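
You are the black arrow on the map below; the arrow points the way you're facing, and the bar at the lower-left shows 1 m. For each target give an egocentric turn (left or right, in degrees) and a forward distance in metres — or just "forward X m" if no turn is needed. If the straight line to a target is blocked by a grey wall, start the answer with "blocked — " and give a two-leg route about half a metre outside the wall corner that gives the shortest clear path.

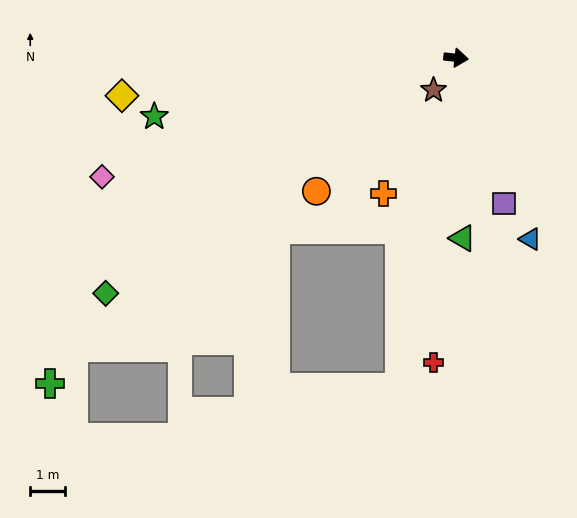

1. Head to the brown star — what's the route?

turn right 119°, forward 1.1 m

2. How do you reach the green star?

turn right 163°, forward 9.0 m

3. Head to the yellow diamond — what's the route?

turn right 167°, forward 9.8 m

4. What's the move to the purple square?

turn right 65°, forward 4.5 m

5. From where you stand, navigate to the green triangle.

turn right 82°, forward 5.3 m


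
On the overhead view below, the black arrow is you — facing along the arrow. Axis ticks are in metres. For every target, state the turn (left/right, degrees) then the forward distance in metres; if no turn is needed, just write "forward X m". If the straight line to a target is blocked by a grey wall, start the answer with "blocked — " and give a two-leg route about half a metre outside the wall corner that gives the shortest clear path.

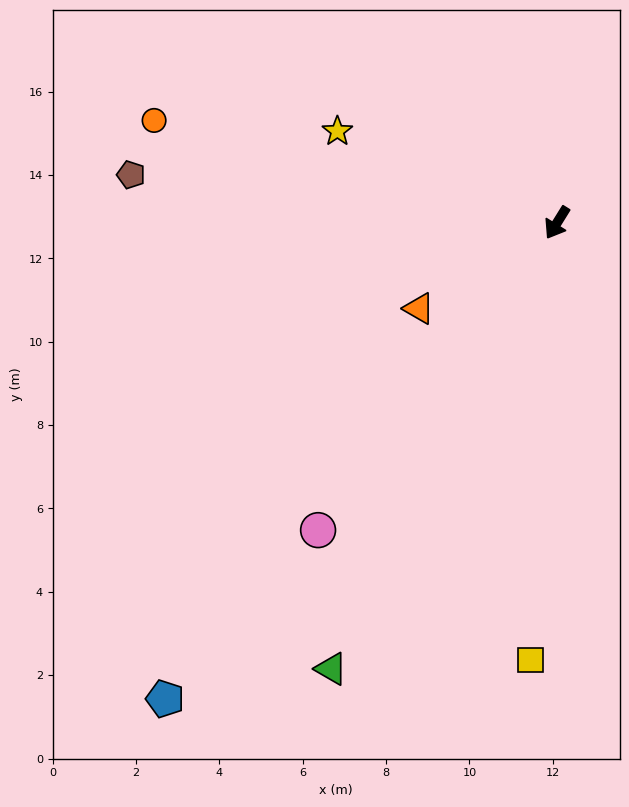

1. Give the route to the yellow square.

turn left 28°, forward 10.5 m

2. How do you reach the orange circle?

turn right 72°, forward 10.0 m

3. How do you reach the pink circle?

turn right 6°, forward 9.3 m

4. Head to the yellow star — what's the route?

turn right 81°, forward 5.7 m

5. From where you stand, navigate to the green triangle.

turn left 5°, forward 12.0 m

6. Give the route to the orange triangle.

turn right 26°, forward 3.9 m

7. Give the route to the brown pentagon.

turn right 65°, forward 10.3 m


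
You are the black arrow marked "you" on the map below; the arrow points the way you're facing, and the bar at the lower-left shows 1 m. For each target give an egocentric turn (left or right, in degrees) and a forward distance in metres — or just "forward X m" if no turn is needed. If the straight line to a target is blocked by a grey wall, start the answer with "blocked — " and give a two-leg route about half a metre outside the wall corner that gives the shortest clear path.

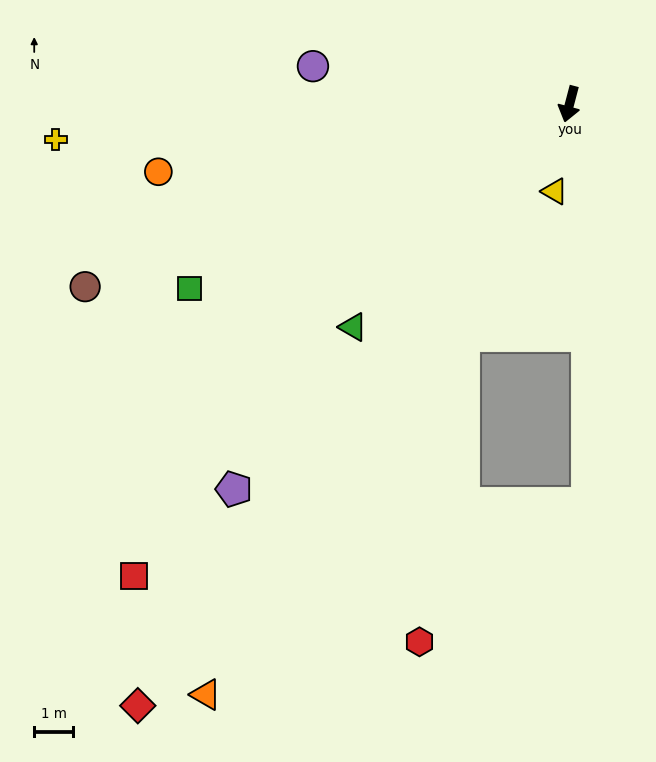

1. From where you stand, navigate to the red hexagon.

blocked — turn right 10°, forward 6.5 m, then turn left 16°, forward 7.9 m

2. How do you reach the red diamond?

turn right 21°, forward 19.0 m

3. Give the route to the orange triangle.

turn right 17°, forward 17.8 m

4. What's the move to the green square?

turn right 49°, forward 10.8 m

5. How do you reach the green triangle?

turn right 29°, forward 8.0 m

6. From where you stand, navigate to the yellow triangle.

turn left 5°, forward 2.3 m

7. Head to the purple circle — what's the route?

turn right 84°, forward 6.7 m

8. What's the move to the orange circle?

turn right 66°, forward 10.7 m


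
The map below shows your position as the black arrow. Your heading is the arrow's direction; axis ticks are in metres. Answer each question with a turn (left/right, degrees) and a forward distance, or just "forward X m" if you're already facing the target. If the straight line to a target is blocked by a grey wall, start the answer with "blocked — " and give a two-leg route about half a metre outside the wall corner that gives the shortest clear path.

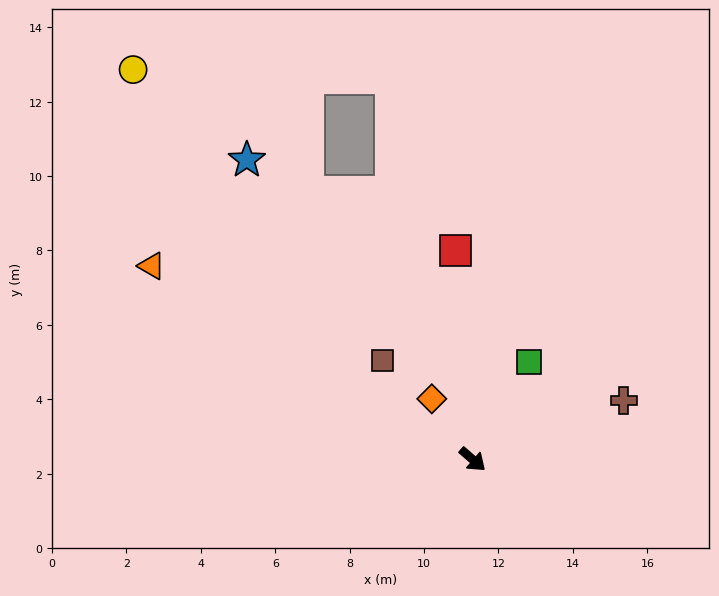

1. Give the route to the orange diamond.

turn left 165°, forward 2.0 m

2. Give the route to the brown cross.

turn left 62°, forward 4.4 m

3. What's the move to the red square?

turn left 136°, forward 5.6 m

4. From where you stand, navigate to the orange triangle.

turn right 170°, forward 10.1 m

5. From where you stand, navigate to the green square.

turn left 101°, forward 3.0 m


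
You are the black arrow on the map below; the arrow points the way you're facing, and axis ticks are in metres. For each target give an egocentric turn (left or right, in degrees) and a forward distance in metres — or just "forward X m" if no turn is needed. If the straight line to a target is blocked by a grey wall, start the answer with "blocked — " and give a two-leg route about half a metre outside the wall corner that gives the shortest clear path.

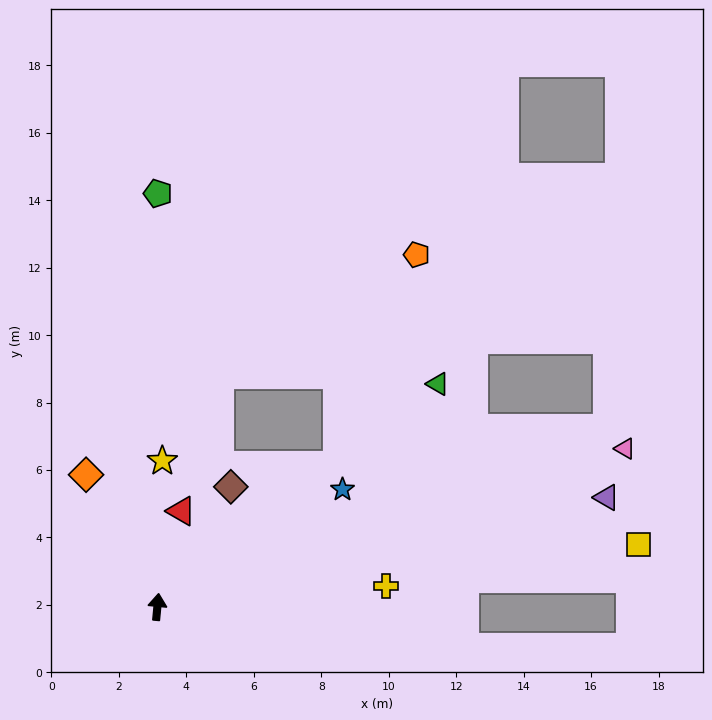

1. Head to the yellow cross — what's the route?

turn right 79°, forward 6.8 m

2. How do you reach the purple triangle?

turn right 71°, forward 13.7 m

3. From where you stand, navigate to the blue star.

turn right 52°, forward 6.5 m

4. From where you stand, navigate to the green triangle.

turn right 46°, forward 10.6 m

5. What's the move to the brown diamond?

turn right 26°, forward 4.2 m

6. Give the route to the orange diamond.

turn left 34°, forward 4.5 m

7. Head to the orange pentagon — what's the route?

blocked — turn right 46°, forward 6.8 m, then turn left 31°, forward 6.7 m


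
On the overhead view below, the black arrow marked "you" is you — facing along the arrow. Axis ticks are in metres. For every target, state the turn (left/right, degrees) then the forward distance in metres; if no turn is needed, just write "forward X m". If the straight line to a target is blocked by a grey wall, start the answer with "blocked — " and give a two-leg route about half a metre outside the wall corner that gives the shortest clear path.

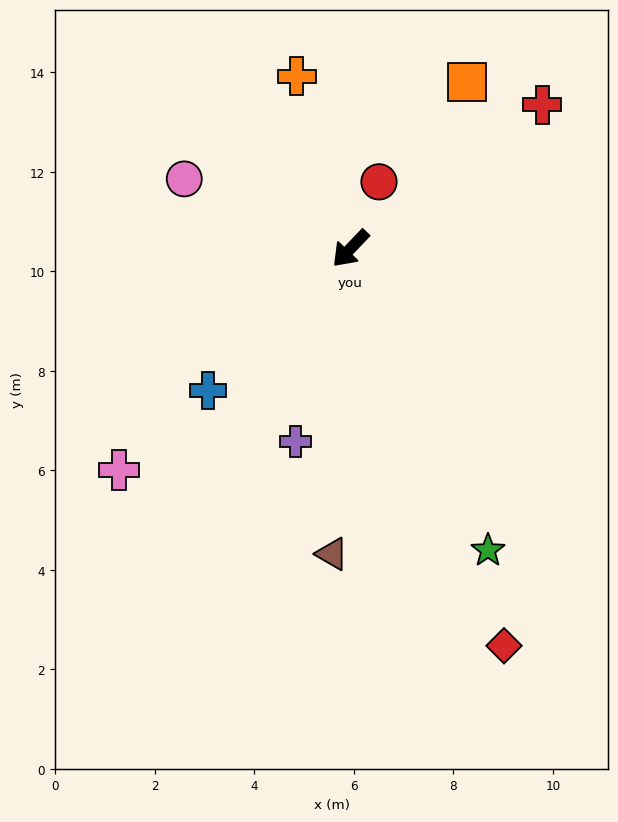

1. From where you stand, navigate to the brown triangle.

turn left 40°, forward 6.1 m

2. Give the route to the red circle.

turn right 159°, forward 1.5 m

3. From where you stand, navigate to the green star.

turn left 68°, forward 6.7 m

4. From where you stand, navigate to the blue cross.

forward 4.0 m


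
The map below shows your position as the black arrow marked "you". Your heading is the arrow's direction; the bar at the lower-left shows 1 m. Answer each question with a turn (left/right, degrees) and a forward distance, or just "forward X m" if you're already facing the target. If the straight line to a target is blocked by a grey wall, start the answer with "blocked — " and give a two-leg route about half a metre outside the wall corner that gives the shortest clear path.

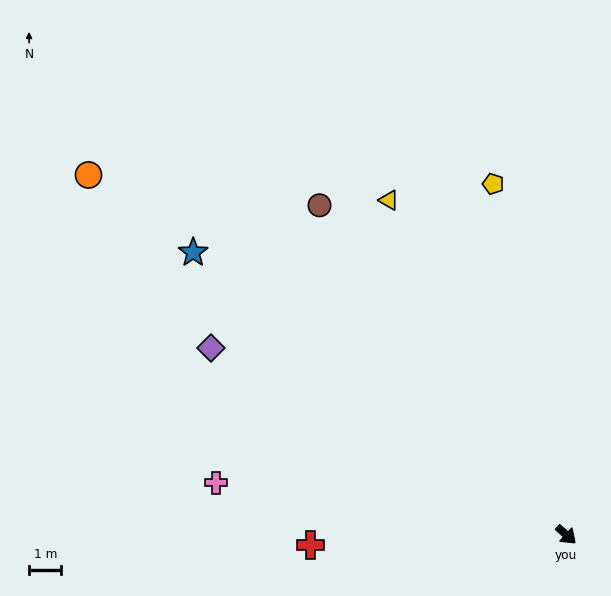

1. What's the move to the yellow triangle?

turn left 160°, forward 11.7 m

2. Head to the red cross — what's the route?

turn right 136°, forward 7.9 m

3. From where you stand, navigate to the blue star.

turn right 175°, forward 14.5 m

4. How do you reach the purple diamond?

turn right 166°, forward 12.4 m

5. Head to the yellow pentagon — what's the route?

turn left 144°, forward 11.1 m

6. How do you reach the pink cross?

turn right 146°, forward 11.0 m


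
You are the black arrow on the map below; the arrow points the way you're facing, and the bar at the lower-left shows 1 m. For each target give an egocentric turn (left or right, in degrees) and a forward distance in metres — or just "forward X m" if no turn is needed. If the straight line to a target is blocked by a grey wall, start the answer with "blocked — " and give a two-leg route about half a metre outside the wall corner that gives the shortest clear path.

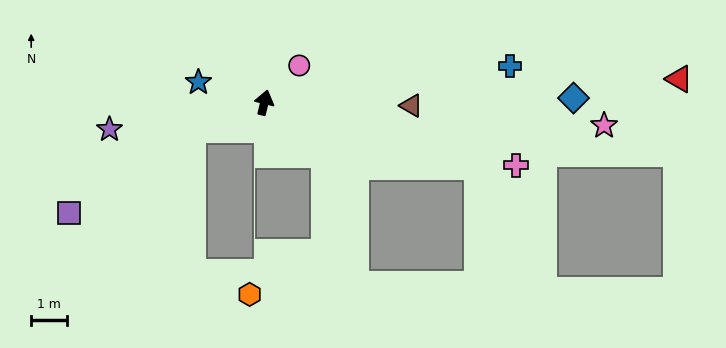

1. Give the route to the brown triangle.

turn right 78°, forward 4.1 m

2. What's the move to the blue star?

turn left 87°, forward 1.9 m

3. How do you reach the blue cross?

turn right 68°, forward 7.0 m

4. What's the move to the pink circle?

turn right 30°, forward 1.4 m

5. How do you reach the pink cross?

turn right 90°, forward 7.3 m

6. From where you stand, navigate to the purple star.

turn left 113°, forward 4.4 m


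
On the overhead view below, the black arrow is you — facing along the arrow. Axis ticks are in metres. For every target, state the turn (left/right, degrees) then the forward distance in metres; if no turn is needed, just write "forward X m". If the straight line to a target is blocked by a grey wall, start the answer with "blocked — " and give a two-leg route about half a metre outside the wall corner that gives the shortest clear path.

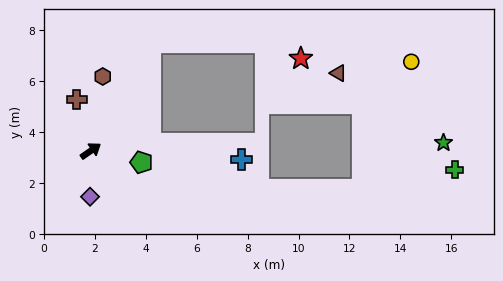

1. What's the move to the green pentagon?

turn right 48°, forward 2.0 m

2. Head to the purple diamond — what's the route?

turn right 126°, forward 1.8 m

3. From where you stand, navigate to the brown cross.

turn left 71°, forward 2.1 m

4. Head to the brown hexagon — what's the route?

turn left 46°, forward 3.0 m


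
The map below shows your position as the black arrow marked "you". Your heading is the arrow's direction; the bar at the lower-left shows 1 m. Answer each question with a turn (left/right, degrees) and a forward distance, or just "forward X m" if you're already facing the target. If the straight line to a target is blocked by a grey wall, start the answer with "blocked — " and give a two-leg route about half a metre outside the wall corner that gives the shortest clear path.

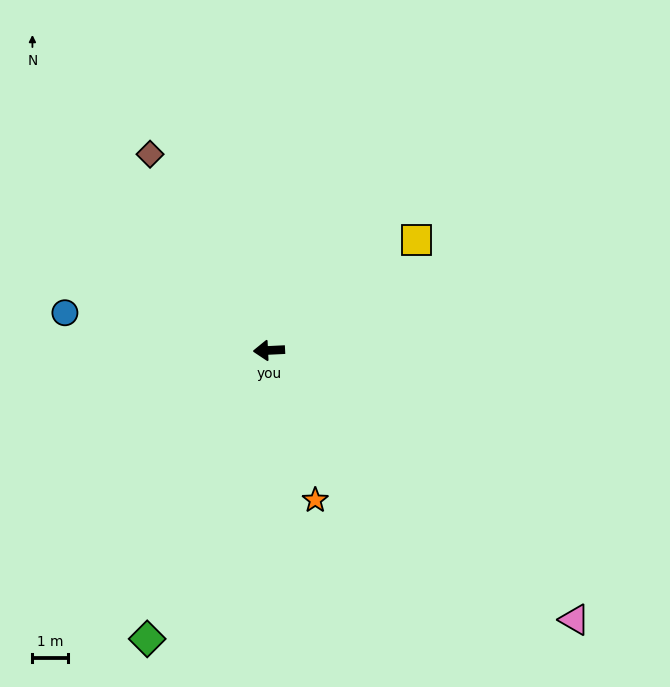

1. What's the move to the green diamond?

turn left 64°, forward 8.7 m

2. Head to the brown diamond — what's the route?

turn right 62°, forward 6.4 m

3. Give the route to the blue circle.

turn right 13°, forward 5.8 m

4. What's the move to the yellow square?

turn right 146°, forward 5.1 m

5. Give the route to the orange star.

turn left 104°, forward 4.4 m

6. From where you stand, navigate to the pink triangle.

turn left 136°, forward 11.4 m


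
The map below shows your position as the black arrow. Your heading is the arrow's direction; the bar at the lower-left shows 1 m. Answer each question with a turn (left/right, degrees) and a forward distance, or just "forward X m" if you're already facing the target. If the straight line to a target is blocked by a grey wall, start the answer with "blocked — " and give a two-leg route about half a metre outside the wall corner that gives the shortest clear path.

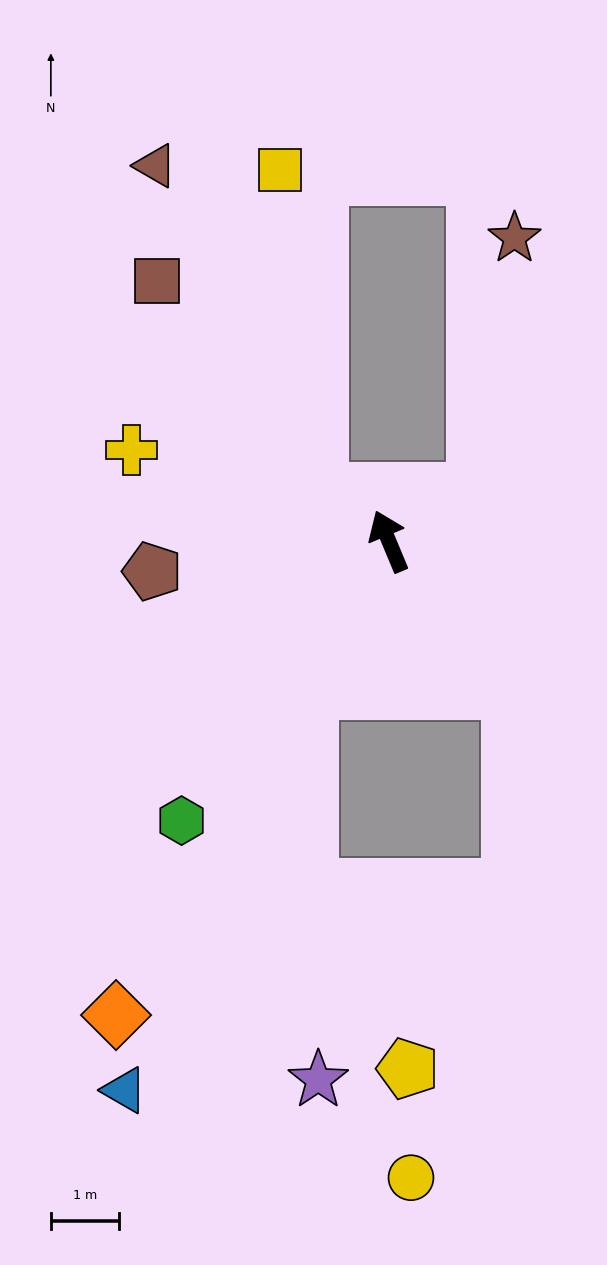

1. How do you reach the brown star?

blocked — turn right 83°, forward 1.5 m, then turn left 52°, forward 3.8 m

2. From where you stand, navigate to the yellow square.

blocked — turn left 32°, forward 1.3 m, then turn right 48°, forward 4.8 m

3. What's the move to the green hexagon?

turn left 121°, forward 5.1 m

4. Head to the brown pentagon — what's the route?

turn left 75°, forward 3.5 m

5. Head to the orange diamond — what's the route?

turn left 127°, forward 8.1 m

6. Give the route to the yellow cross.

turn left 48°, forward 4.0 m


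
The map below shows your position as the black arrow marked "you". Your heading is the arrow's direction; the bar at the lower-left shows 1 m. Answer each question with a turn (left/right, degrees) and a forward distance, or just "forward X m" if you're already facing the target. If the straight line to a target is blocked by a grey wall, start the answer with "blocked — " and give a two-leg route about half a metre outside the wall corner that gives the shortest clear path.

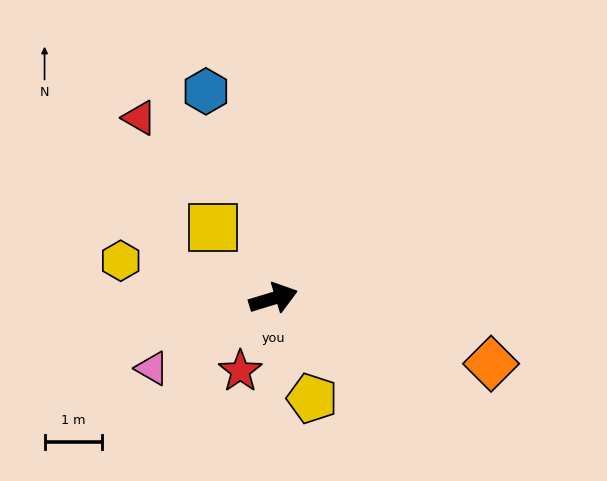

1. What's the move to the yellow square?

turn left 113°, forward 1.6 m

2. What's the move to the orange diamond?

turn right 34°, forward 4.0 m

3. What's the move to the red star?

turn right 131°, forward 1.4 m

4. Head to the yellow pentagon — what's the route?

turn right 86°, forward 1.9 m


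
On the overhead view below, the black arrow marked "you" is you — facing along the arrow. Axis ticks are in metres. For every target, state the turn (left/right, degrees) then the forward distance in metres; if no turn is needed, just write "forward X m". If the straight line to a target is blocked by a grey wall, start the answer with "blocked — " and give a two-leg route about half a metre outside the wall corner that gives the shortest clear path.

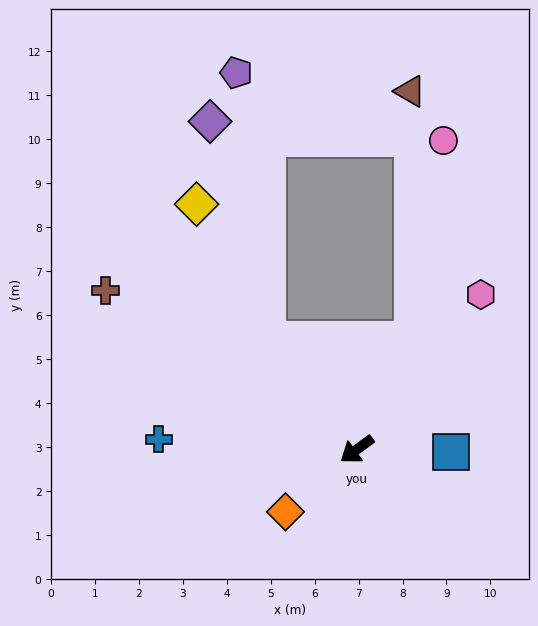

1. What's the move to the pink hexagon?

turn right 165°, forward 4.5 m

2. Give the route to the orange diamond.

turn left 5°, forward 2.2 m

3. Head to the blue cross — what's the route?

turn right 39°, forward 4.5 m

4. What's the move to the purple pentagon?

blocked — turn right 87°, forward 3.2 m, then turn right 32°, forward 6.1 m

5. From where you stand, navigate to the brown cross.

turn right 69°, forward 6.8 m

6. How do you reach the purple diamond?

blocked — turn right 87°, forward 3.2 m, then turn right 24°, forward 5.1 m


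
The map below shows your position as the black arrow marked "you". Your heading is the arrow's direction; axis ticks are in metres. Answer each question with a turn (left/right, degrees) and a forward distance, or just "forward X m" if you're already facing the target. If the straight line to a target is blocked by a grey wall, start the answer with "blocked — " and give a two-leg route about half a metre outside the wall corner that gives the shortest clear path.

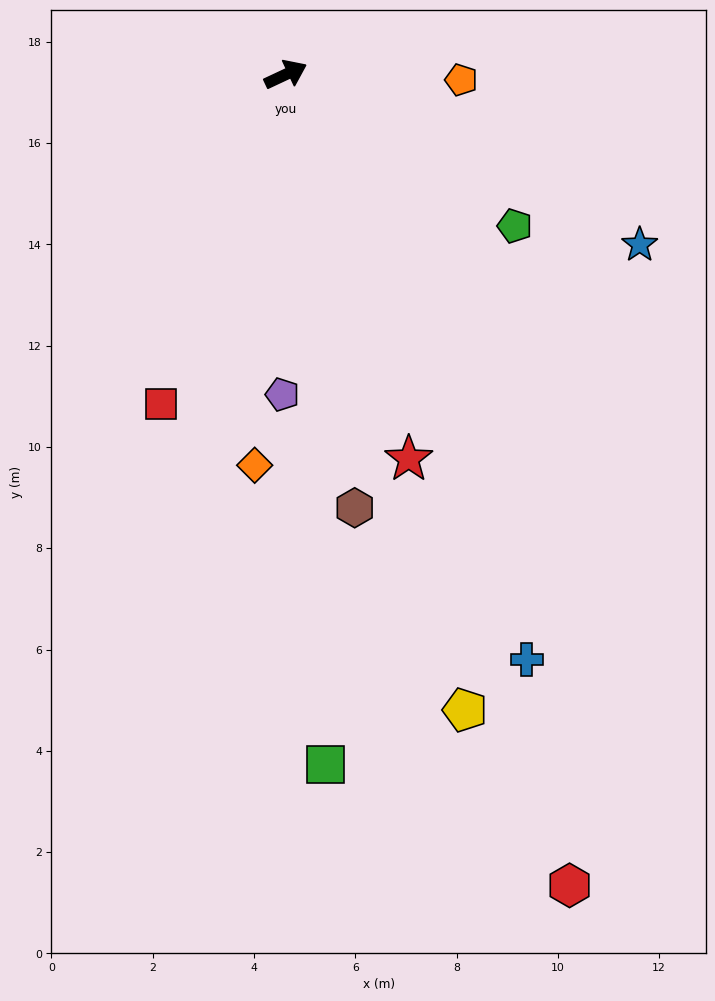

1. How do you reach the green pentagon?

turn right 59°, forward 5.4 m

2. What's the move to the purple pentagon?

turn right 116°, forward 6.3 m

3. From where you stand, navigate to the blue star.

turn right 51°, forward 7.8 m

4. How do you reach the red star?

turn right 97°, forward 8.0 m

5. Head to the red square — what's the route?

turn right 136°, forward 7.0 m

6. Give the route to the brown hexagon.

turn right 106°, forward 8.7 m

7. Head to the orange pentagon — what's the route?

turn right 27°, forward 3.5 m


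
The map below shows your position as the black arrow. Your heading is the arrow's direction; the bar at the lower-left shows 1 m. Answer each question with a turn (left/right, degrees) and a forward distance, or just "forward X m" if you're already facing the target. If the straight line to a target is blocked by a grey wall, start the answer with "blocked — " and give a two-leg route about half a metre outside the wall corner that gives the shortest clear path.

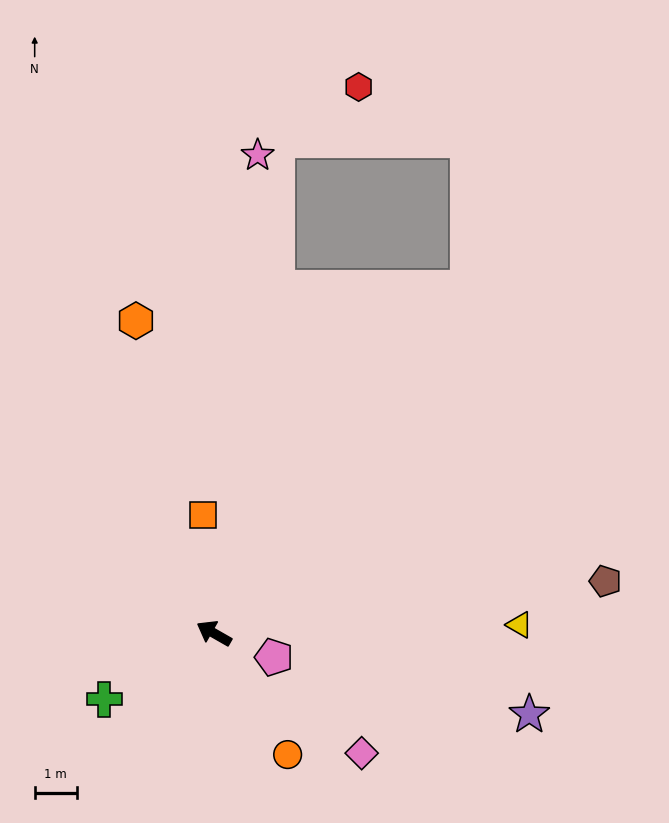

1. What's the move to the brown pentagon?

turn right 143°, forward 9.4 m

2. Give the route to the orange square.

turn right 55°, forward 2.8 m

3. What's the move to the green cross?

turn left 61°, forward 3.0 m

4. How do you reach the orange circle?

turn left 151°, forward 3.4 m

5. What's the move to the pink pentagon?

turn right 172°, forward 1.5 m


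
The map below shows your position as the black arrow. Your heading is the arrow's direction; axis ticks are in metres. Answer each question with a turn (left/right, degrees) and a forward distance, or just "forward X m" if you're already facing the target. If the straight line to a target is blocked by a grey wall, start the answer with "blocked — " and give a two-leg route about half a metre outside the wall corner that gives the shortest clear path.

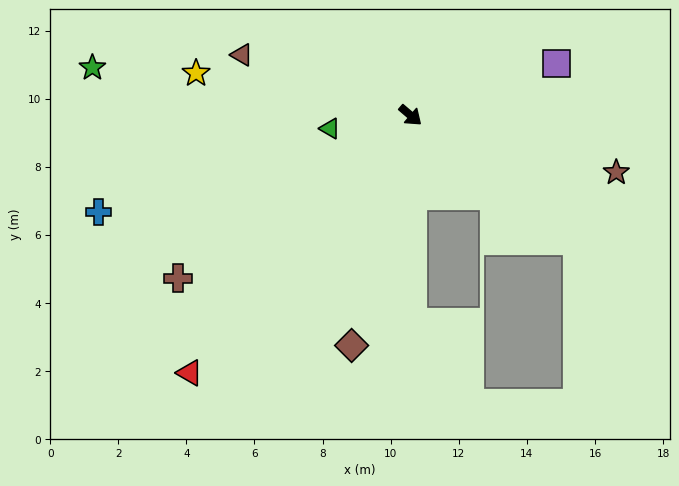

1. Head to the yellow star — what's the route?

turn right 151°, forward 6.4 m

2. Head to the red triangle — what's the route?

turn right 90°, forward 10.0 m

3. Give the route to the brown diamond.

turn right 64°, forward 7.0 m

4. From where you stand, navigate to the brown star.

turn left 25°, forward 6.3 m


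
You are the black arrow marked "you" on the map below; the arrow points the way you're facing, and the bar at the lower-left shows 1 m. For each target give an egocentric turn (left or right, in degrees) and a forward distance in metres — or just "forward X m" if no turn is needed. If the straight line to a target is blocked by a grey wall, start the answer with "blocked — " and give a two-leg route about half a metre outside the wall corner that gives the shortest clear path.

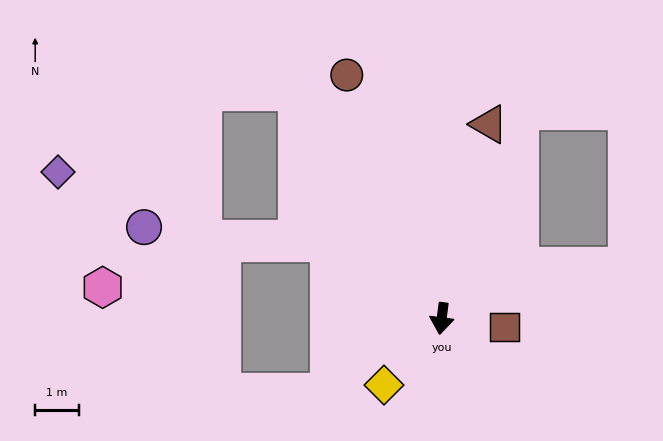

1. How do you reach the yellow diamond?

turn right 34°, forward 2.0 m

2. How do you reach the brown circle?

turn right 151°, forward 6.0 m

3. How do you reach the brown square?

turn left 90°, forward 1.4 m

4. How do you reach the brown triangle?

turn left 174°, forward 4.6 m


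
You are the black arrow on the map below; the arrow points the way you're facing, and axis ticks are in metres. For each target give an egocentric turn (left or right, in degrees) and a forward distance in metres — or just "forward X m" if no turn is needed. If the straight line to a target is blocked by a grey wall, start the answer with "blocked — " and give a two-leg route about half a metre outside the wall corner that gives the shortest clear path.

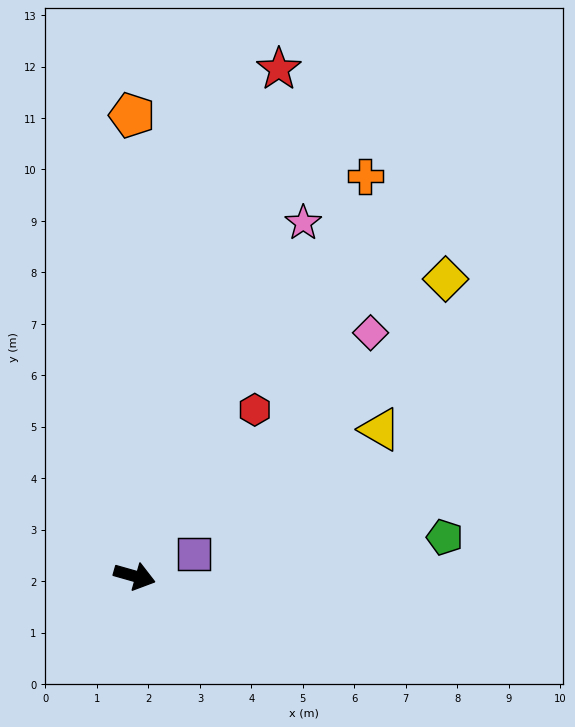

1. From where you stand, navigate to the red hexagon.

turn left 70°, forward 4.0 m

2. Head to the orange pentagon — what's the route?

turn left 106°, forward 9.0 m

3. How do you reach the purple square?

turn left 36°, forward 1.2 m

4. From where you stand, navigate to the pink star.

turn left 80°, forward 7.6 m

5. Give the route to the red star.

turn left 90°, forward 10.2 m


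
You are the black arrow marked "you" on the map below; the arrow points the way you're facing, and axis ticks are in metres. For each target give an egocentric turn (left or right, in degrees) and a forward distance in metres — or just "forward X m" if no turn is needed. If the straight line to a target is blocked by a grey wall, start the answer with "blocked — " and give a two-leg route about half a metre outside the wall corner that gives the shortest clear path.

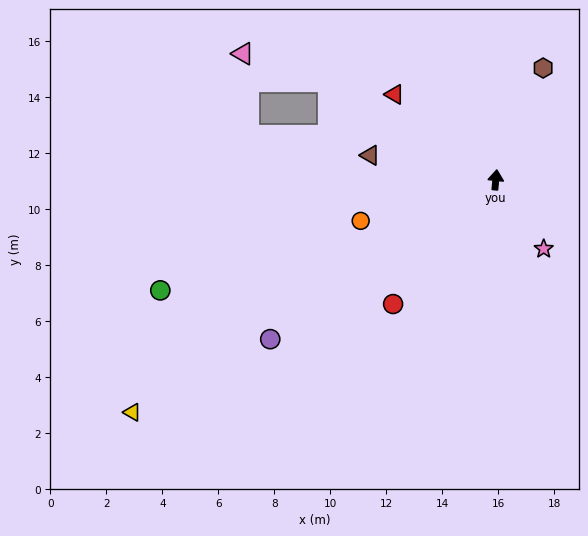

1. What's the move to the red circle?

turn left 146°, forward 5.8 m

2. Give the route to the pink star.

turn right 140°, forward 3.0 m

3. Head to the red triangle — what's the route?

turn left 56°, forward 4.7 m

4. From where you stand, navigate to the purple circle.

turn left 131°, forward 9.9 m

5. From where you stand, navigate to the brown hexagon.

turn right 17°, forward 4.3 m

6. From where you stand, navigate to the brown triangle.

turn left 85°, forward 4.6 m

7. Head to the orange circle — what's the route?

turn left 113°, forward 5.0 m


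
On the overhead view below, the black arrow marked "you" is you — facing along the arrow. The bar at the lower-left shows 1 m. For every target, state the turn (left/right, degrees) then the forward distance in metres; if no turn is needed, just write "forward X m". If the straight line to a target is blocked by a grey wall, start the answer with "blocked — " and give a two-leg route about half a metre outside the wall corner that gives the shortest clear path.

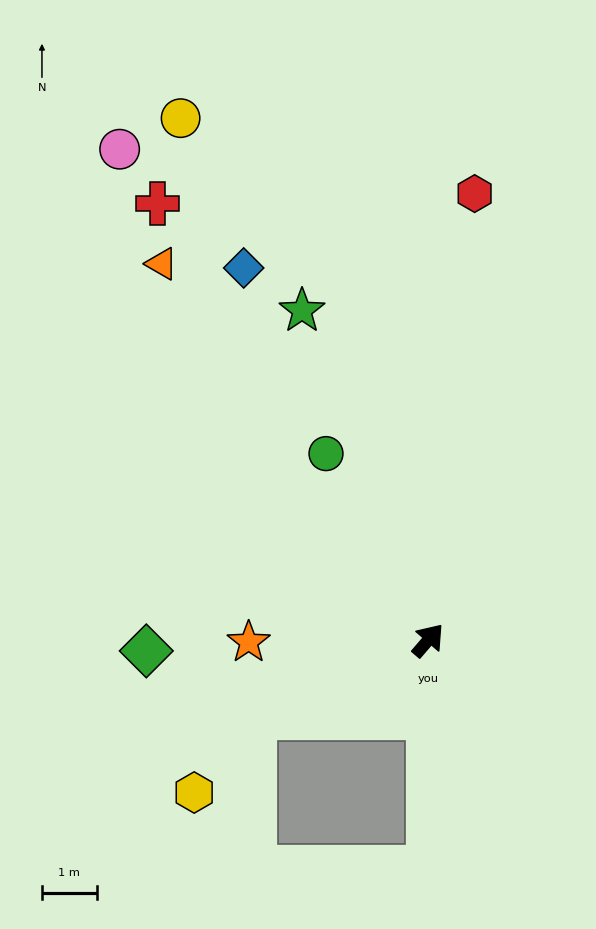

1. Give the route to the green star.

turn left 62°, forward 6.4 m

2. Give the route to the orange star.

turn left 131°, forward 3.3 m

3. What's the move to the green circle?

turn left 69°, forward 3.9 m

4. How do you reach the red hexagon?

turn left 35°, forward 8.2 m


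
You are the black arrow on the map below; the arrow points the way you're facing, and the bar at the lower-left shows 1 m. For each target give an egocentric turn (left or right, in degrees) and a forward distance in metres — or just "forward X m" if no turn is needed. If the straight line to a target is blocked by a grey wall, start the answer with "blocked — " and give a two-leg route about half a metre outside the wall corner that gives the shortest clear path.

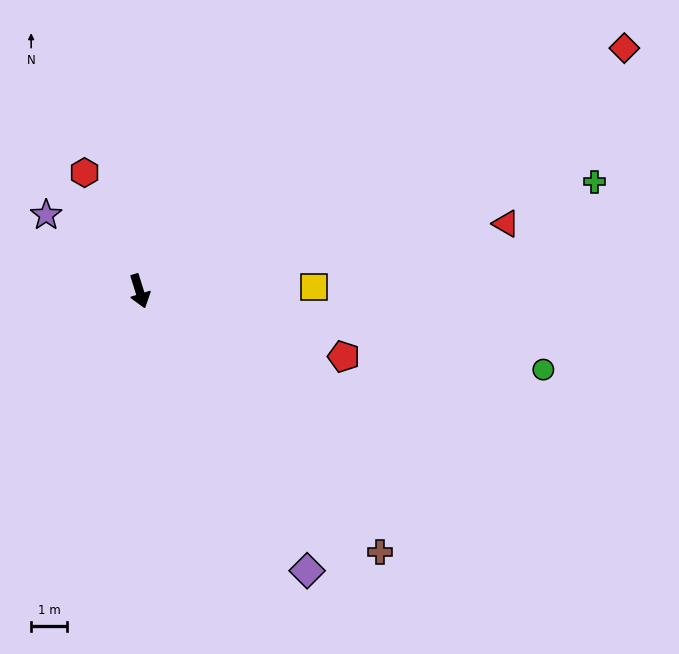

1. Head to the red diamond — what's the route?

turn left 99°, forward 15.0 m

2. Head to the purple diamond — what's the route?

turn left 14°, forward 9.0 m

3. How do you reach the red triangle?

turn left 83°, forward 10.3 m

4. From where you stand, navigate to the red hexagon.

turn right 172°, forward 3.6 m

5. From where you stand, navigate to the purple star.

turn right 146°, forward 3.3 m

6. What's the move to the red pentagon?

turn left 55°, forward 5.9 m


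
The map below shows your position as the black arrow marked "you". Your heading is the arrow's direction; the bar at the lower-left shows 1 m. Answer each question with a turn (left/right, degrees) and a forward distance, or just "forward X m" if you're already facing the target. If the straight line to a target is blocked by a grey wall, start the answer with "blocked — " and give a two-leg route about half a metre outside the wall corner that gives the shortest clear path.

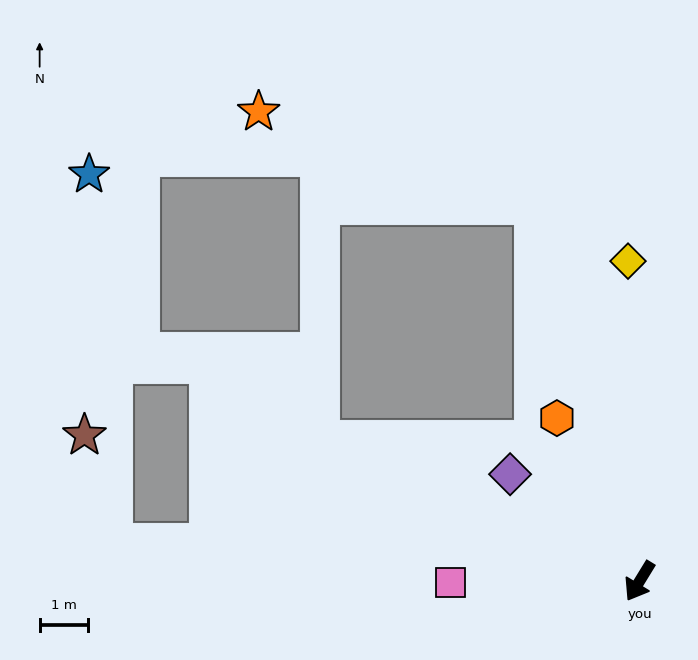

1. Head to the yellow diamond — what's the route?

turn right 146°, forward 6.6 m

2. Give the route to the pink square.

turn right 58°, forward 3.9 m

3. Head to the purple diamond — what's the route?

turn right 98°, forward 3.5 m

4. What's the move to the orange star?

blocked — turn right 133°, forward 8.1 m, then turn left 56°, forward 6.0 m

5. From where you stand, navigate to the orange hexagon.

turn right 122°, forward 3.8 m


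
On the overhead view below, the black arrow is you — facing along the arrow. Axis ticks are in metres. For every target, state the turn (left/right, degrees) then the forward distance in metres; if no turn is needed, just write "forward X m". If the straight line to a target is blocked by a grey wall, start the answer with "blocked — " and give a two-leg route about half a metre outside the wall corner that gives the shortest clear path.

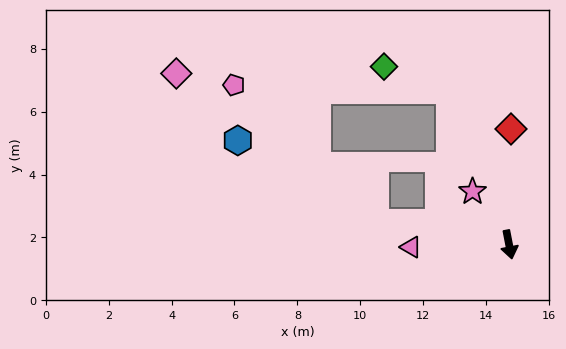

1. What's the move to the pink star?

turn right 156°, forward 2.0 m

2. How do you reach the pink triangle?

turn right 100°, forward 3.1 m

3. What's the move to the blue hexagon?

blocked — turn right 111°, forward 4.3 m, then turn right 21°, forward 5.1 m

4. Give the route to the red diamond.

turn left 168°, forward 3.7 m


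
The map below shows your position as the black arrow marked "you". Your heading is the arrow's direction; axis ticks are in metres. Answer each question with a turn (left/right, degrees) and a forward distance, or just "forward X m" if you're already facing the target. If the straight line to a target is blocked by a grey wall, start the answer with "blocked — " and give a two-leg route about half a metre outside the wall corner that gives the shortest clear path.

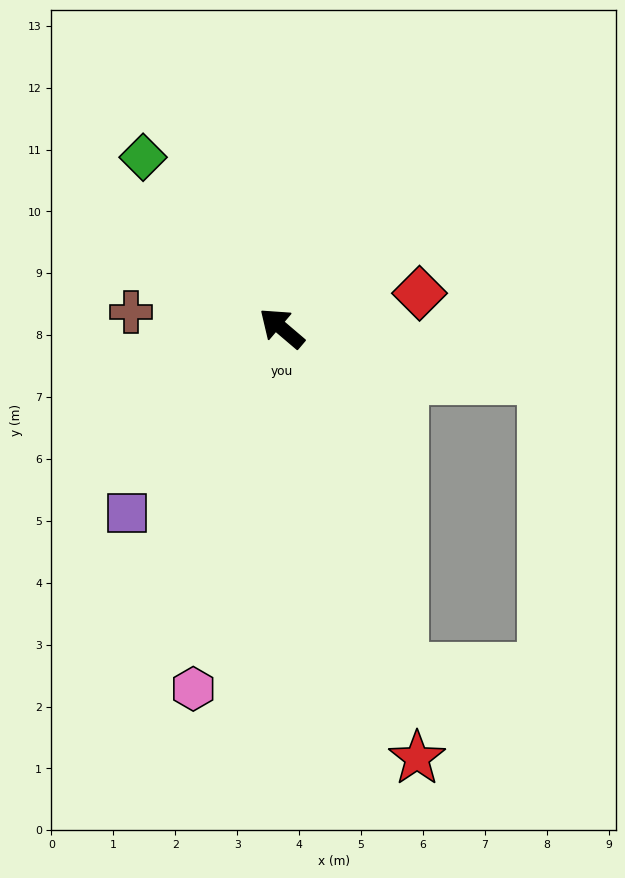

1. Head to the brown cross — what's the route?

turn left 34°, forward 2.4 m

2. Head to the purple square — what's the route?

turn left 91°, forward 3.9 m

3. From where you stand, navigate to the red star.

turn left 148°, forward 7.3 m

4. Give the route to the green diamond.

turn right 11°, forward 3.6 m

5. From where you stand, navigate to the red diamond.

turn right 125°, forward 2.3 m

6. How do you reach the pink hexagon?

turn left 117°, forward 6.0 m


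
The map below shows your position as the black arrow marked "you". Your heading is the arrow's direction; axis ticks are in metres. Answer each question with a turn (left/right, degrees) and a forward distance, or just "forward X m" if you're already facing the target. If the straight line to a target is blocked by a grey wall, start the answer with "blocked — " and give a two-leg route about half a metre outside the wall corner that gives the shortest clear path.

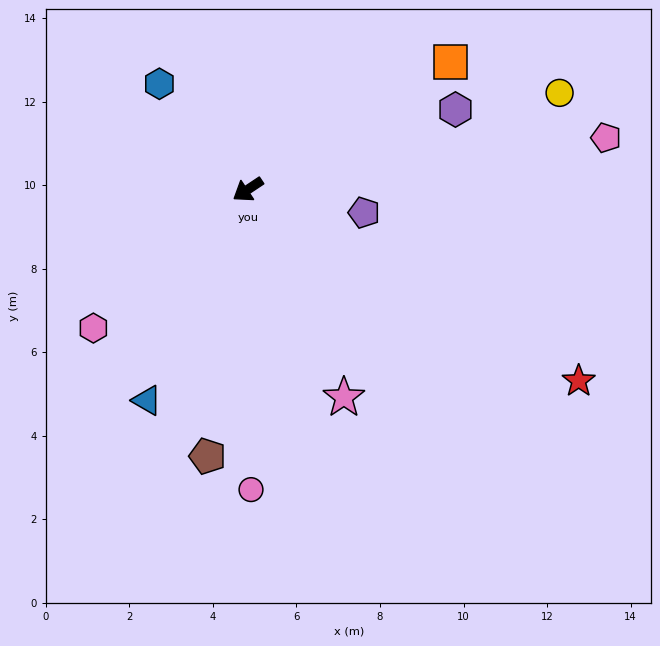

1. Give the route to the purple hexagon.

turn left 167°, forward 5.3 m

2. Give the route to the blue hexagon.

turn right 84°, forward 3.3 m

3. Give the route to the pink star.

turn left 81°, forward 5.5 m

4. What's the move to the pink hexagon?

turn left 8°, forward 5.0 m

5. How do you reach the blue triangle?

turn left 31°, forward 5.6 m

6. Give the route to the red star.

turn left 116°, forward 9.1 m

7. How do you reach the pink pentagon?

turn left 155°, forward 8.7 m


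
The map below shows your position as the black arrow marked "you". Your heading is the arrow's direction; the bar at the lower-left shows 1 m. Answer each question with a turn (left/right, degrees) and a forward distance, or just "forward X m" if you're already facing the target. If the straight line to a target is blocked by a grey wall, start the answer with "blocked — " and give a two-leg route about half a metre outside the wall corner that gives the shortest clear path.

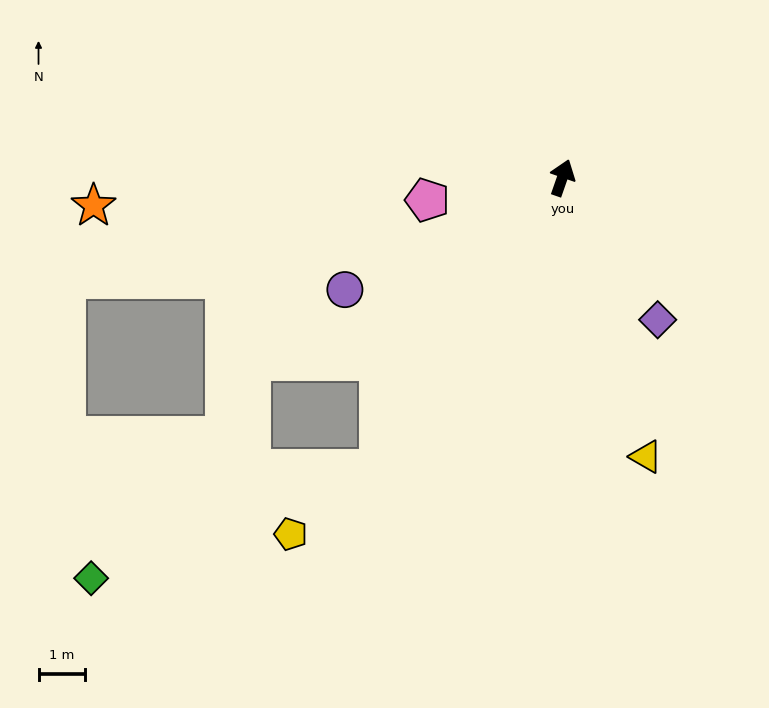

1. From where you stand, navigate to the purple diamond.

turn right 127°, forward 3.7 m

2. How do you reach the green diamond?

blocked — turn left 167°, forward 7.4 m, then turn right 37°, forward 6.6 m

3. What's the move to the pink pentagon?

turn left 119°, forward 2.9 m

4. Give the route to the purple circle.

turn left 136°, forward 5.2 m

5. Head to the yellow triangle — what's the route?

turn right 144°, forward 6.2 m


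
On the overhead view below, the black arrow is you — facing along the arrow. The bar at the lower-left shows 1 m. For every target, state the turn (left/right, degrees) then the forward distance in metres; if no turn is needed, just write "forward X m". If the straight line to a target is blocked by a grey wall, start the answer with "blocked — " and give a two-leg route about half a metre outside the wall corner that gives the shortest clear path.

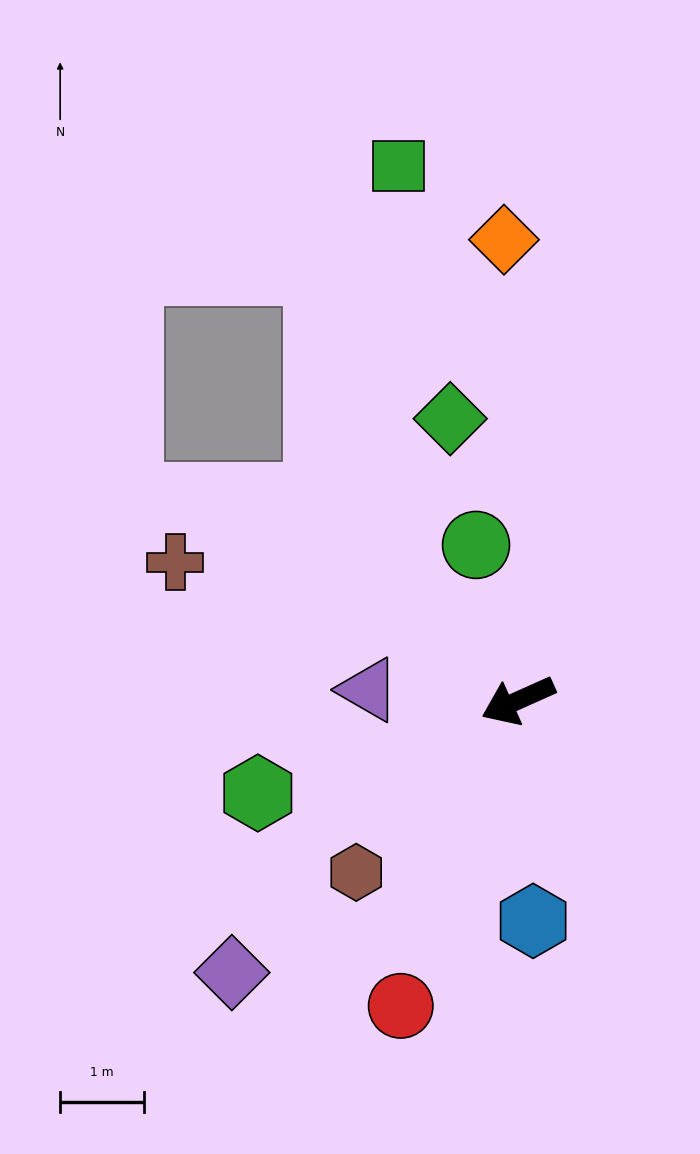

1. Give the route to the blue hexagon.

turn left 70°, forward 2.6 m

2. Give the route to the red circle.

turn left 45°, forward 3.9 m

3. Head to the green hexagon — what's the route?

turn right 5°, forward 3.3 m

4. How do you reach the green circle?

turn right 99°, forward 1.9 m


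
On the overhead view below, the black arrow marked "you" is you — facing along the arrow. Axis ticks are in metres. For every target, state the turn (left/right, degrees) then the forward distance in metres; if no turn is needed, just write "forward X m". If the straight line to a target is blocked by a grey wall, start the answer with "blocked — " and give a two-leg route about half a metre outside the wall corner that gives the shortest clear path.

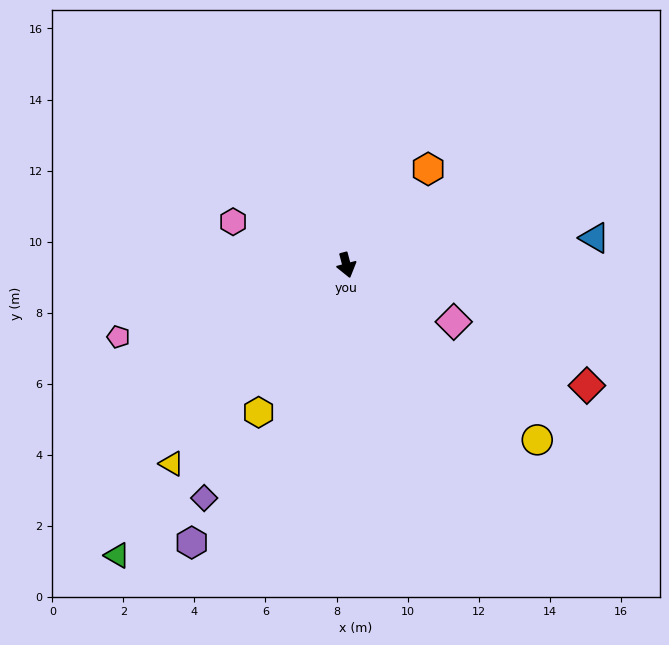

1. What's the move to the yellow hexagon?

turn right 46°, forward 4.8 m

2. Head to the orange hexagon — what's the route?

turn left 125°, forward 3.6 m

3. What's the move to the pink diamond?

turn left 47°, forward 3.4 m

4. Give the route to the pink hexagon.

turn right 126°, forward 3.4 m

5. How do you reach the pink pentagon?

turn right 87°, forward 6.7 m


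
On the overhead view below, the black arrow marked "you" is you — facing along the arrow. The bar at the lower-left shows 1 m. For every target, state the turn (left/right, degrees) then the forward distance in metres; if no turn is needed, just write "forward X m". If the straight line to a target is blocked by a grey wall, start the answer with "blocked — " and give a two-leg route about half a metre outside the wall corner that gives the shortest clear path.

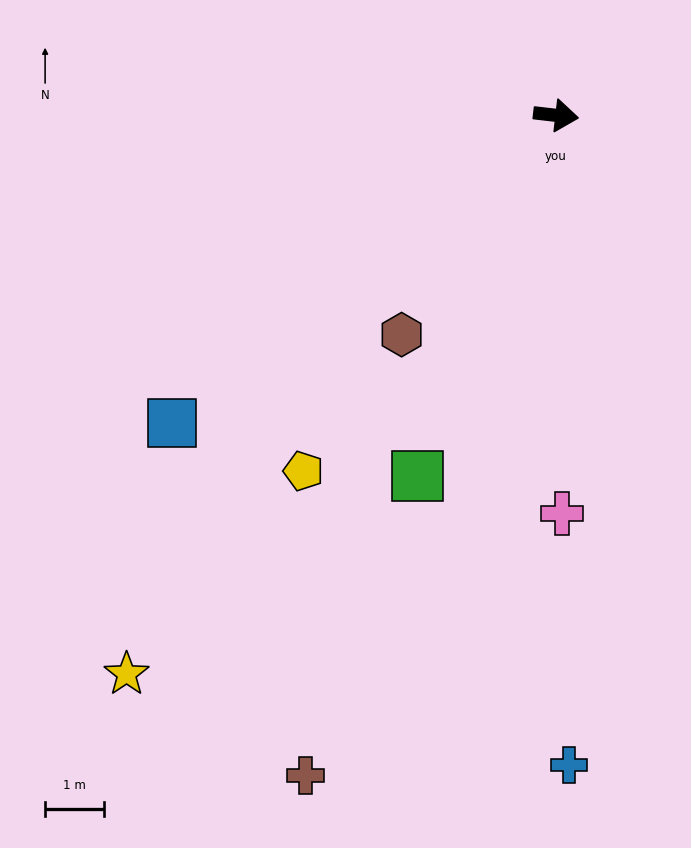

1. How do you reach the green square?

turn right 104°, forward 6.5 m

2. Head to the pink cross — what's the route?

turn right 83°, forward 6.7 m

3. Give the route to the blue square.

turn right 135°, forward 8.3 m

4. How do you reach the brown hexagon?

turn right 119°, forward 4.5 m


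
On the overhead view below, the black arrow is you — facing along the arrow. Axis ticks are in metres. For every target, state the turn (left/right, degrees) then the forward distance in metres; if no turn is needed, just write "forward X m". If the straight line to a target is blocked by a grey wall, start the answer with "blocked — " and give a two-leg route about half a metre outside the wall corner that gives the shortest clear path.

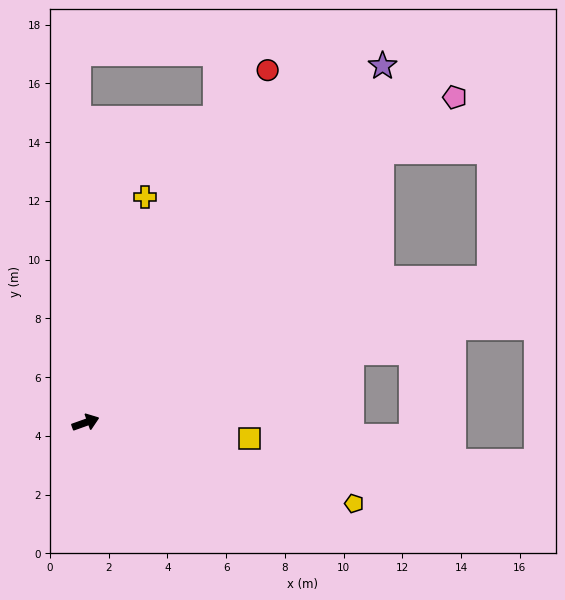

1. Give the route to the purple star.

turn left 31°, forward 15.8 m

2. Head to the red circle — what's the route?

turn left 43°, forward 13.5 m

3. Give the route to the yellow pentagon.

turn right 36°, forward 9.5 m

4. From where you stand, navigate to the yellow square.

turn right 25°, forward 5.6 m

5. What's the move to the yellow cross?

turn left 56°, forward 7.9 m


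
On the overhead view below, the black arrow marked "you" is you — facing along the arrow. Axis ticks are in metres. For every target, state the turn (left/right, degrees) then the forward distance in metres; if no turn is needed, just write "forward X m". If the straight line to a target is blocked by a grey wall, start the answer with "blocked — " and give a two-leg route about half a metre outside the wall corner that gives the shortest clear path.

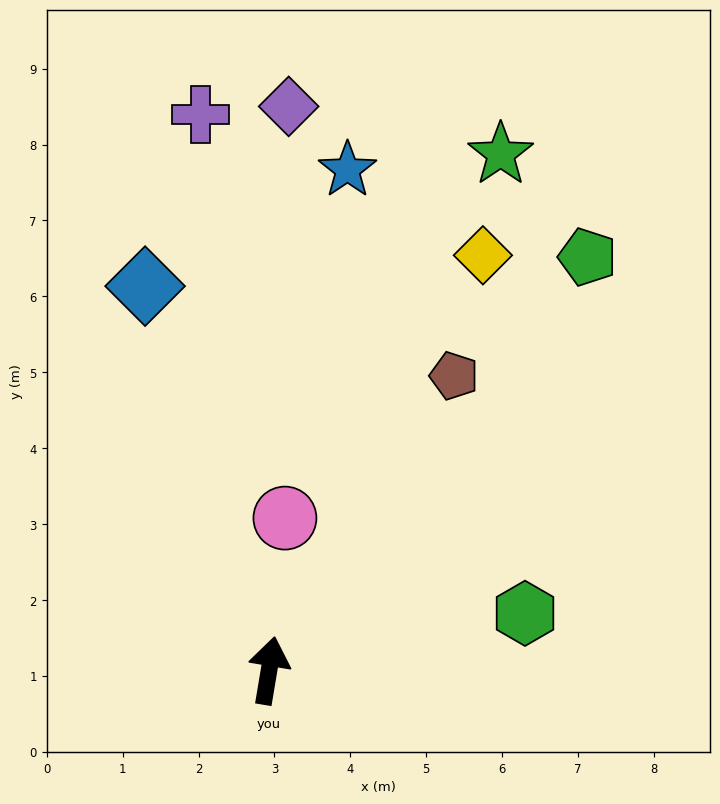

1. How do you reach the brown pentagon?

turn right 23°, forward 4.6 m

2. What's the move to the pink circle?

turn left 4°, forward 2.0 m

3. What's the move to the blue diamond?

turn left 27°, forward 5.3 m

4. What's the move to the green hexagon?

turn right 68°, forward 3.5 m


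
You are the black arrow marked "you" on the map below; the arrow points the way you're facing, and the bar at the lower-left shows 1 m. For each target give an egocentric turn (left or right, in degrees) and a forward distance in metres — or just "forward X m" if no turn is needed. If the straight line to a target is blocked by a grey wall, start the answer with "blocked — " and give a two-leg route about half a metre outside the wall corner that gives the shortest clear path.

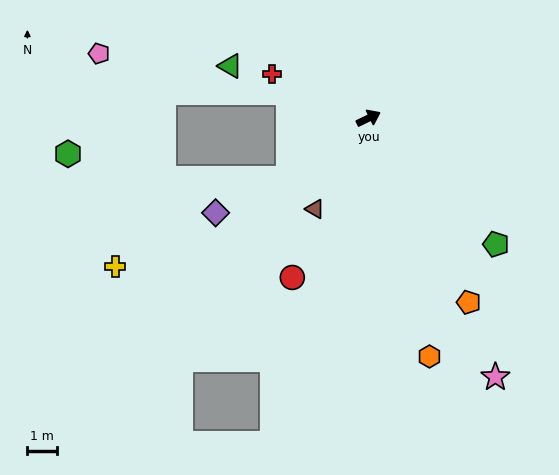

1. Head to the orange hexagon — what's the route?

turn right 102°, forward 8.4 m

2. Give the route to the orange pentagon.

turn right 87°, forward 7.2 m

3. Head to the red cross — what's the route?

turn left 130°, forward 3.6 m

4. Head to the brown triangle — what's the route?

turn right 146°, forward 3.6 m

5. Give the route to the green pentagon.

turn right 71°, forward 6.1 m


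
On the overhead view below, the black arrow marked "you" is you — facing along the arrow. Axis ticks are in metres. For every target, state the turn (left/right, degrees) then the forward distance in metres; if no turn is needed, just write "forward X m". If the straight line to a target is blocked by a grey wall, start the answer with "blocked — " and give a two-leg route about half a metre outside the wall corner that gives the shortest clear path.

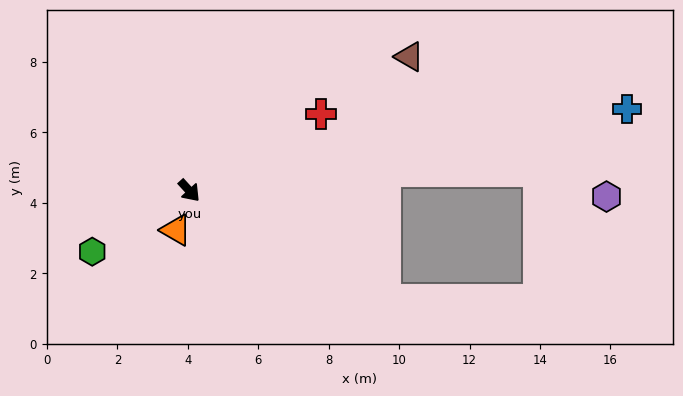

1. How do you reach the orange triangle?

turn right 61°, forward 1.2 m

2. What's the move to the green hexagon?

turn right 100°, forward 3.3 m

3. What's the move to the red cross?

turn left 78°, forward 4.3 m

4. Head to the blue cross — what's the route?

turn left 58°, forward 12.6 m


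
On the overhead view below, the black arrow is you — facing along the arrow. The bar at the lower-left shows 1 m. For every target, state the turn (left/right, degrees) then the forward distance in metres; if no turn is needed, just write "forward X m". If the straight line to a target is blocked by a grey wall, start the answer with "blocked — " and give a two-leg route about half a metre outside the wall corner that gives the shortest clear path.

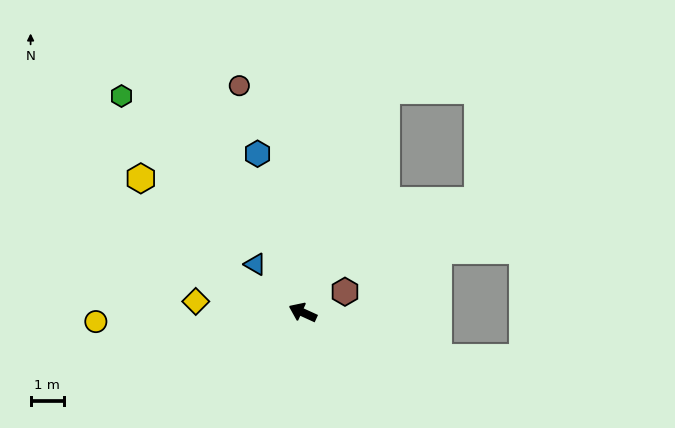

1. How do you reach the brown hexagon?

turn right 129°, forward 1.4 m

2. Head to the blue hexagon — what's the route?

turn right 50°, forward 5.0 m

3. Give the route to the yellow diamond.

turn left 19°, forward 3.2 m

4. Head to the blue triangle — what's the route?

turn right 21°, forward 2.0 m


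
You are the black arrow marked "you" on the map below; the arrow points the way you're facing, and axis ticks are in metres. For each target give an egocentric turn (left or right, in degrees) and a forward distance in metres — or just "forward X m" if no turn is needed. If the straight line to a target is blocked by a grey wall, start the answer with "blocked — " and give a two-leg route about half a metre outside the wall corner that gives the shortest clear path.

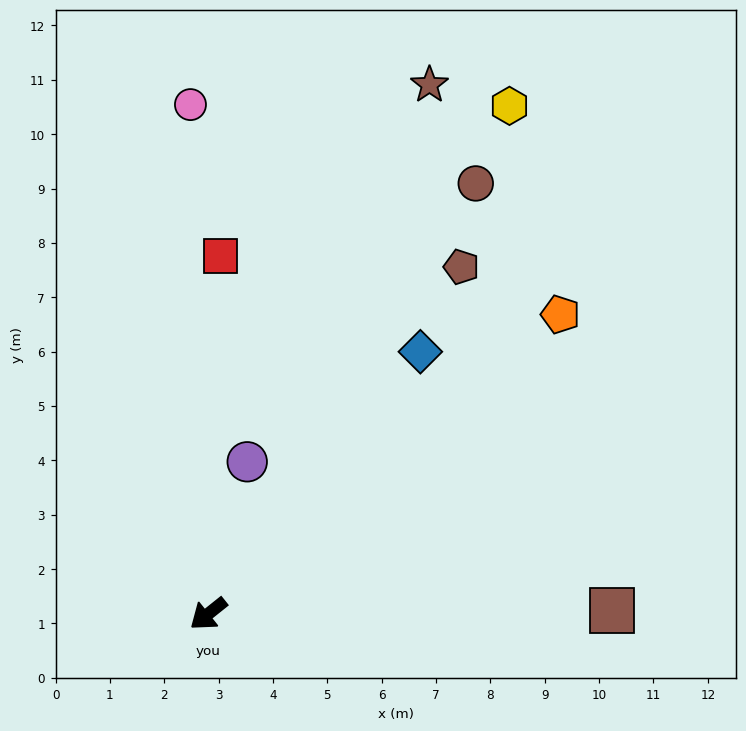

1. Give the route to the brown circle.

turn right 160°, forward 9.3 m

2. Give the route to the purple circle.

turn right 143°, forward 2.9 m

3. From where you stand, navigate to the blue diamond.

turn right 168°, forward 6.2 m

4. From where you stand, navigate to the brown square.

turn left 142°, forward 7.4 m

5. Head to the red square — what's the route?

turn right 131°, forward 6.6 m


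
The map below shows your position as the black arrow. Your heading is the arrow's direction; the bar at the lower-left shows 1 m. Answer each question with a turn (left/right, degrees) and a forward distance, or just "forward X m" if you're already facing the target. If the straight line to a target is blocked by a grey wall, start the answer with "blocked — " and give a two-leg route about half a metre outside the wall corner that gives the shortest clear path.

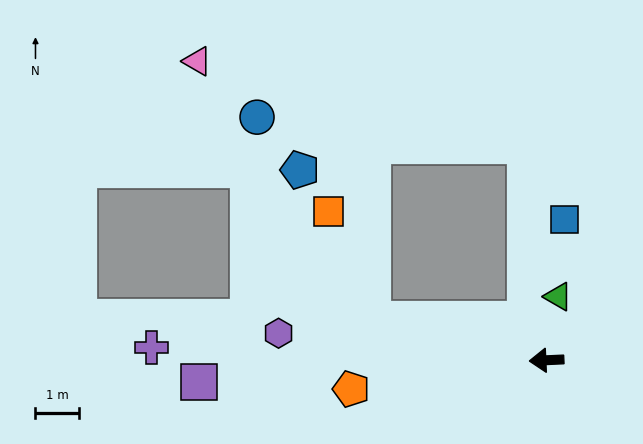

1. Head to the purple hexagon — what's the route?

turn right 8°, forward 6.2 m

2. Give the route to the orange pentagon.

turn left 6°, forward 4.5 m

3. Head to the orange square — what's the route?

blocked — turn right 16°, forward 4.1 m, then turn right 55°, forward 2.7 m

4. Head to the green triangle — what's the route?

turn right 103°, forward 1.5 m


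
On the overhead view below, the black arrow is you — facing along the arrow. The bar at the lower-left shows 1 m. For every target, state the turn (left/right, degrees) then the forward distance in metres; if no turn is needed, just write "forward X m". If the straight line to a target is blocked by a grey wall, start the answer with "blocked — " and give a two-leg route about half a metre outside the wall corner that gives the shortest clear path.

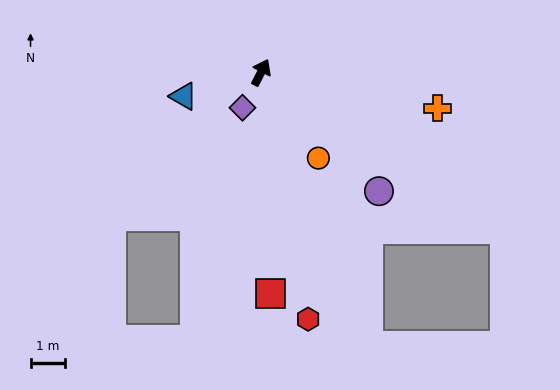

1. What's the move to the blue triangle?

turn left 134°, forward 2.3 m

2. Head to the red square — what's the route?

turn right 150°, forward 6.4 m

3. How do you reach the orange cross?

turn right 74°, forward 5.2 m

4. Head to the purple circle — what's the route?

turn right 108°, forward 4.8 m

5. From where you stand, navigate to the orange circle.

turn right 119°, forward 3.0 m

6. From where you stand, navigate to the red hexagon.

turn right 142°, forward 7.2 m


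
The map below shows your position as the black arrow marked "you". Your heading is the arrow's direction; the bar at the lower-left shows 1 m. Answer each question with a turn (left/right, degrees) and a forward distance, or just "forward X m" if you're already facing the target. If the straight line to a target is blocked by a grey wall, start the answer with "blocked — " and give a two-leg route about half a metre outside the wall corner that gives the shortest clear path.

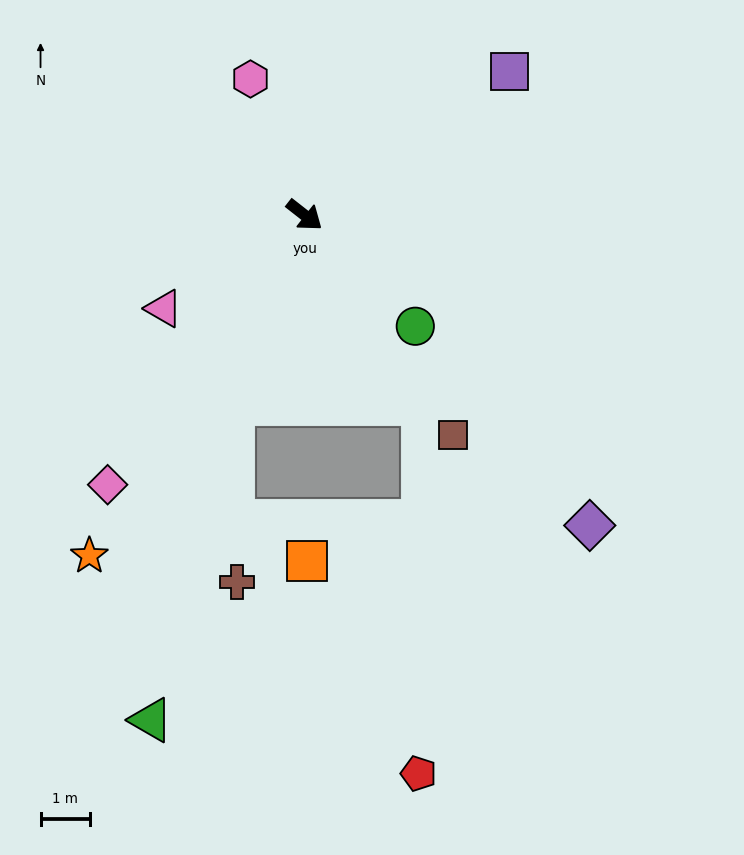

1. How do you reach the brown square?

turn right 18°, forward 5.4 m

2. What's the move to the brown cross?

blocked — turn right 72°, forward 4.1 m, then turn left 21°, forward 3.6 m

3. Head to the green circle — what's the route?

turn right 7°, forward 3.2 m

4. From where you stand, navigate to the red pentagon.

blocked — turn right 20°, forward 4.5 m, then turn right 33°, forward 7.4 m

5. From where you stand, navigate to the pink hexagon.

turn left 150°, forward 3.0 m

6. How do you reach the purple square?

turn left 73°, forward 5.1 m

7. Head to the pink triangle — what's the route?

turn right 108°, forward 3.4 m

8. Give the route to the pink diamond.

turn right 88°, forward 6.7 m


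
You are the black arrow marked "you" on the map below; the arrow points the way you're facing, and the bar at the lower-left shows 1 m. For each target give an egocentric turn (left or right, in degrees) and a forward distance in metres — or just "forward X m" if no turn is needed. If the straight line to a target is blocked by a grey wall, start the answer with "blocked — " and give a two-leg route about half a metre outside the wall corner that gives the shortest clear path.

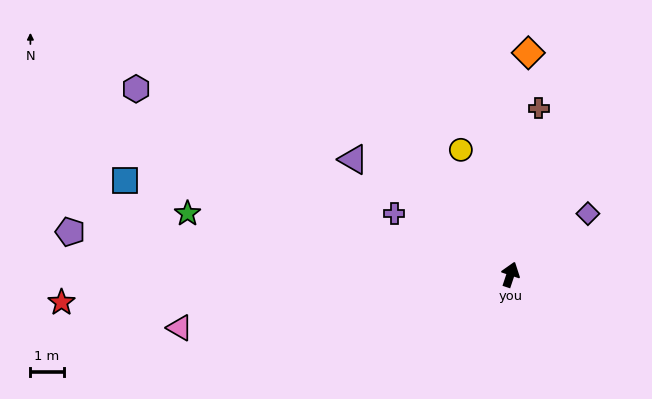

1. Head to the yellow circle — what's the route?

turn left 40°, forward 4.0 m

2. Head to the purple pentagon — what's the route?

turn left 103°, forward 13.3 m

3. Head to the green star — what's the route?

turn left 98°, forward 9.9 m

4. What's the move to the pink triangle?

turn left 118°, forward 10.1 m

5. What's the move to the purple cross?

turn left 81°, forward 3.9 m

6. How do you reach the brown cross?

turn left 9°, forward 5.1 m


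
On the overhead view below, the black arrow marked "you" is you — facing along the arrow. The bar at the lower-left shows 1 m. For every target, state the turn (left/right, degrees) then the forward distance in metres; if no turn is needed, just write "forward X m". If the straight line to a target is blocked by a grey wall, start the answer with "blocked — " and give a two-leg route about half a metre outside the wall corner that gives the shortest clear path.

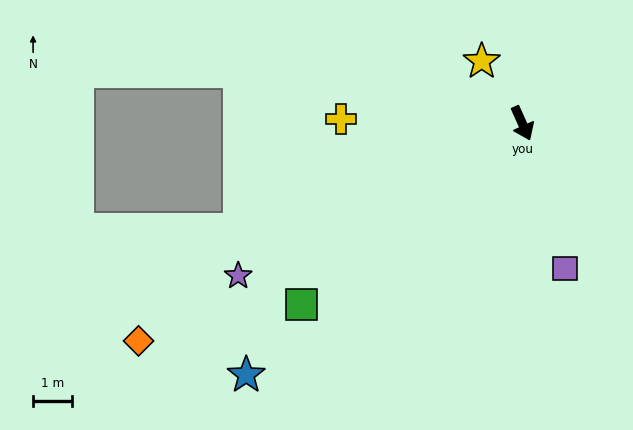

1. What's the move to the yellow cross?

turn right 116°, forward 4.6 m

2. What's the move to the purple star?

turn right 86°, forward 8.2 m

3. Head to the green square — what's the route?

turn right 75°, forward 7.3 m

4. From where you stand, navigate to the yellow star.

turn right 171°, forward 1.9 m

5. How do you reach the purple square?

turn right 8°, forward 3.9 m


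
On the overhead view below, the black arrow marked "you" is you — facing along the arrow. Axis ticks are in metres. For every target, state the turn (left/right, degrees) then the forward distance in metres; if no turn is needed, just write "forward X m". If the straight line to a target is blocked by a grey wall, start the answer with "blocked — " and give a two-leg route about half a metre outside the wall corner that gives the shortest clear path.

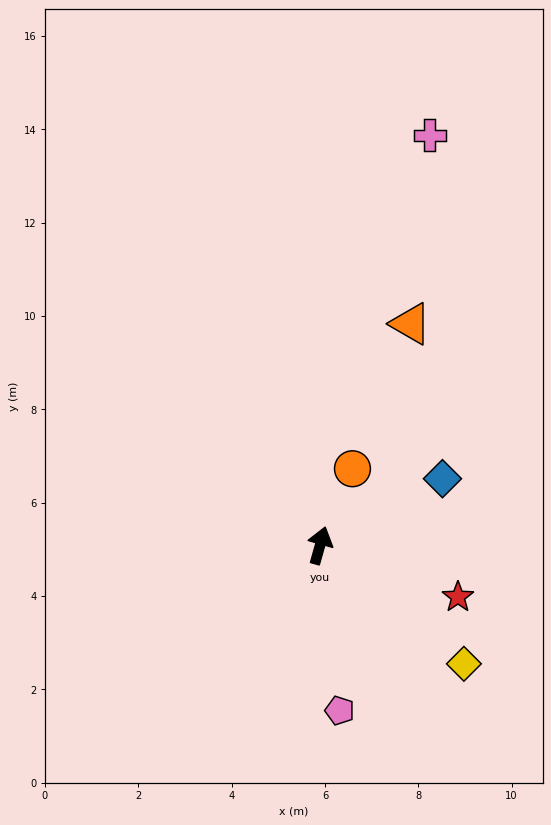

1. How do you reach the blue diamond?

turn right 46°, forward 3.0 m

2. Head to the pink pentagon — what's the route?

turn right 157°, forward 3.6 m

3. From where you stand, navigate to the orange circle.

turn right 7°, forward 1.8 m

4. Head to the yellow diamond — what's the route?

turn right 114°, forward 4.0 m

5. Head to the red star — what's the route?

turn right 95°, forward 3.2 m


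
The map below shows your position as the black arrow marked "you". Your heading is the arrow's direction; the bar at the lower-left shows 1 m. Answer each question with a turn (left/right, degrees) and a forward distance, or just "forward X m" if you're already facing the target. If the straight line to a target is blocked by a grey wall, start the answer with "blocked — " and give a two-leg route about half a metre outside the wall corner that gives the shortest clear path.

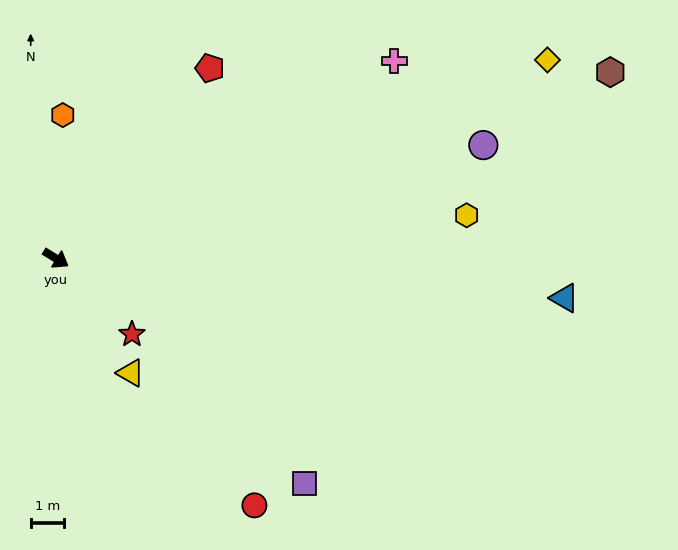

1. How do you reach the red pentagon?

turn left 83°, forward 7.2 m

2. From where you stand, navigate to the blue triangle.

turn left 27°, forward 15.1 m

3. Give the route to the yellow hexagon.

turn left 38°, forward 12.2 m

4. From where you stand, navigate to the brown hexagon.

turn left 50°, forward 17.3 m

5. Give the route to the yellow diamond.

turn left 54°, forward 15.7 m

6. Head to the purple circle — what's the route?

turn left 46°, forward 13.1 m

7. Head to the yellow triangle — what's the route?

turn right 25°, forward 4.0 m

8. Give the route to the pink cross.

turn left 62°, forward 11.6 m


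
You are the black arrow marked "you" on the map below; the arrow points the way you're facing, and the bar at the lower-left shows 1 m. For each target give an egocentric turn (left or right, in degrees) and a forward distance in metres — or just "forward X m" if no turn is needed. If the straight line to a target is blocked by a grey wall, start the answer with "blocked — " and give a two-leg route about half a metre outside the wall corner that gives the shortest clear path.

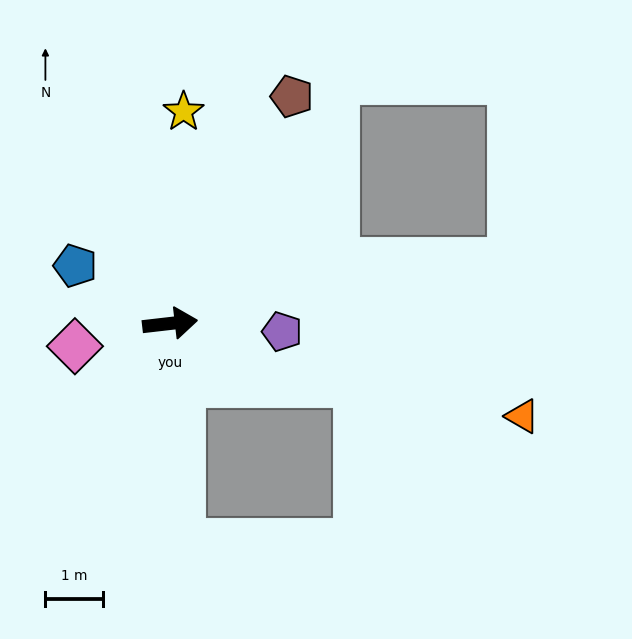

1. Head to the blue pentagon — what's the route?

turn left 142°, forward 1.9 m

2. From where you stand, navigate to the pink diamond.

turn right 173°, forward 1.7 m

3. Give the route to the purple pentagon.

turn right 11°, forward 2.0 m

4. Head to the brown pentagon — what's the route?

turn left 55°, forward 4.5 m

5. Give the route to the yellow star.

turn left 80°, forward 3.7 m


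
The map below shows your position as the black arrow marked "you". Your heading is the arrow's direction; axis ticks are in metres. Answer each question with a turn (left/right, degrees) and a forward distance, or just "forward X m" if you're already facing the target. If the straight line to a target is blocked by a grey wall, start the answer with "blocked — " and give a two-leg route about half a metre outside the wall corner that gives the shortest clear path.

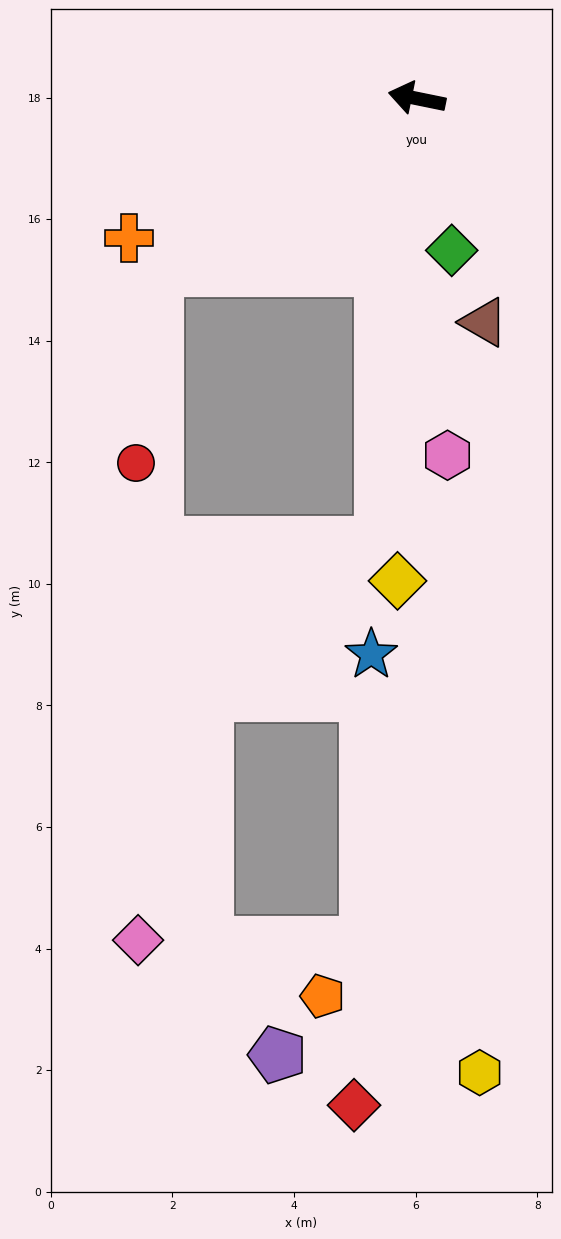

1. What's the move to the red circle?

blocked — turn left 45°, forward 5.1 m, then turn left 50°, forward 3.2 m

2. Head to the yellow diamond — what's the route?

turn left 99°, forward 7.9 m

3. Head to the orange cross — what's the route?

turn left 37°, forward 5.3 m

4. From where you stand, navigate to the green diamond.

turn left 114°, forward 2.6 m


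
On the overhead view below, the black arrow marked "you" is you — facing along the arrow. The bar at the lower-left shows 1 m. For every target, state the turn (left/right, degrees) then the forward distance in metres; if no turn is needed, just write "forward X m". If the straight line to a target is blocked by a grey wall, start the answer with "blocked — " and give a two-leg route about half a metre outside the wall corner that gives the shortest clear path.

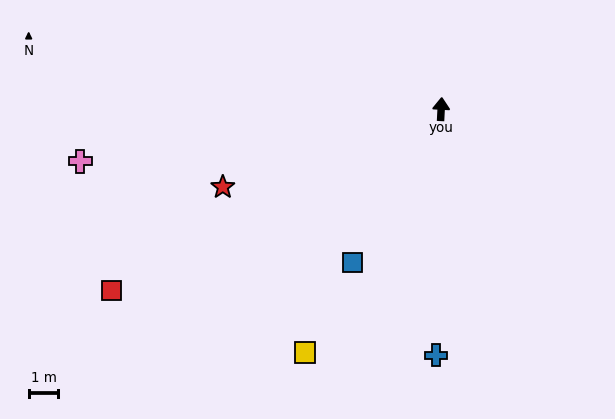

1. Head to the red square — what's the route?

turn left 122°, forward 12.7 m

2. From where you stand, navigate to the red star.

turn left 113°, forward 7.8 m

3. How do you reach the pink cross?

turn left 101°, forward 12.3 m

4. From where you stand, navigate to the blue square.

turn left 153°, forward 6.0 m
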